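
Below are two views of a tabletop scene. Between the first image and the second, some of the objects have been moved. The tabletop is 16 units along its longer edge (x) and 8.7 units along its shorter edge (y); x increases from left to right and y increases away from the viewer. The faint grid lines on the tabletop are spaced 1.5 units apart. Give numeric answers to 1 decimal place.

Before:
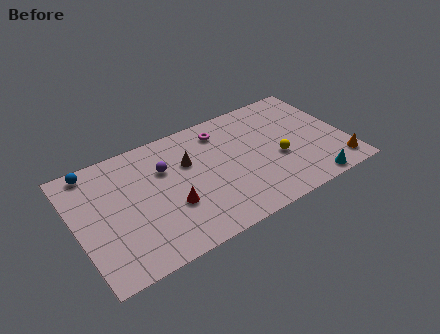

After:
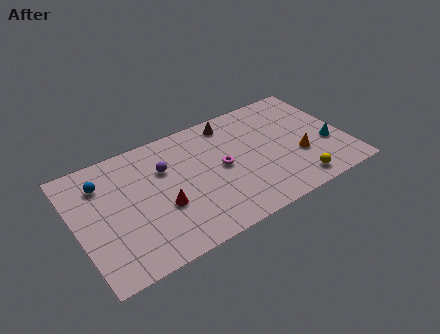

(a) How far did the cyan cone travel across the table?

2.8

From (13.4, 0.8) to (14.9, 3.2), the cyan cone covered √(1.5² + 2.4²) ≈ 2.8 units.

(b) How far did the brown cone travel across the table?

3.3

The brown cone was near (6.8, 5.7) before and (9.6, 7.5) after, so it travelled √(2.8² + 1.8²) ≈ 3.3 units.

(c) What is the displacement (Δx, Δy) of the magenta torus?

(-0.4, -2.7)

From the two frames, the magenta torus sits at roughly (9.0, 7.1) before and (8.6, 4.4) after.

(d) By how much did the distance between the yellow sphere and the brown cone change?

+1.4

They were about 5.6 units apart before and 7.0 after — 1.4 units further apart.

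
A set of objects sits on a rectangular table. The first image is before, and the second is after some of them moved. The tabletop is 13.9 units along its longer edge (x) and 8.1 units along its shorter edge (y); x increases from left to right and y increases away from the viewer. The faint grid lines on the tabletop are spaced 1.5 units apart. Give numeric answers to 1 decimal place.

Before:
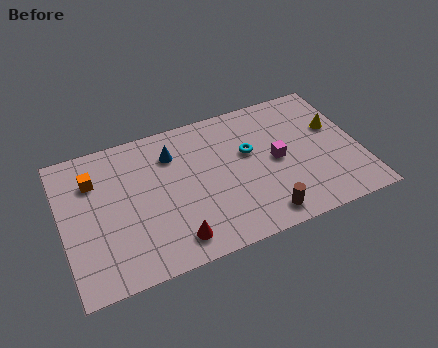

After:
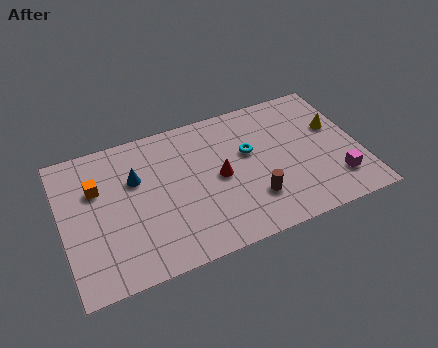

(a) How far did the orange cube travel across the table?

0.5

The orange cube was near (1.6, 5.9) before and (1.7, 5.4) after, so it travelled √(0.1² + 0.5²) ≈ 0.5 units.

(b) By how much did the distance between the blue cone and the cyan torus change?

+1.6

They were about 3.7 units apart before and 5.3 after — 1.6 units further apart.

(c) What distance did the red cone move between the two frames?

3.6

From (4.9, 1.3) to (7.3, 4.0), the red cone covered √(2.4² + 2.7²) ≈ 3.6 units.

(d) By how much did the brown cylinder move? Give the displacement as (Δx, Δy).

(-0.3, 1.1)

From the two frames, the brown cylinder sits at roughly (9.0, 1.1) before and (8.7, 2.2) after.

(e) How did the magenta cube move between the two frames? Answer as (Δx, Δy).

(2.6, -2.1)

From the two frames, the magenta cube sits at roughly (10.0, 4.0) before and (12.6, 1.9) after.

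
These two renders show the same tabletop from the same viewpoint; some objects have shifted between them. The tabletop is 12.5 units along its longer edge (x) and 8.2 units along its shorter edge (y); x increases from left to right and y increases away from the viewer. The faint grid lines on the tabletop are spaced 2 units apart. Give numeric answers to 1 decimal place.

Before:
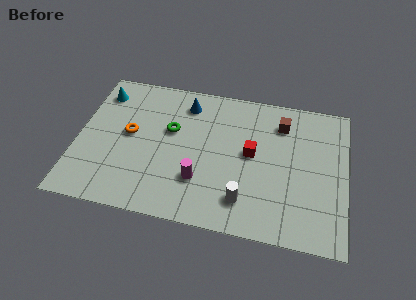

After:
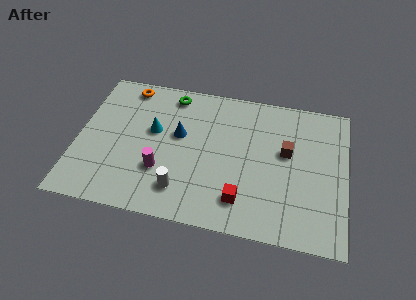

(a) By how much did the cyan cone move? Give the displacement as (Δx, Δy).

(2.6, -1.8)

From the two frames, the cyan cone sits at roughly (0.9, 6.6) before and (3.5, 4.8) after.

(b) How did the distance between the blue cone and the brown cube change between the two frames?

+0.5

They were about 4.5 units apart before and 5.0 after — 0.5 units further apart.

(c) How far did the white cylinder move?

2.9

From (7.9, 1.7) to (5.0, 1.7), the white cylinder covered √(2.9² + 0.0²) ≈ 2.9 units.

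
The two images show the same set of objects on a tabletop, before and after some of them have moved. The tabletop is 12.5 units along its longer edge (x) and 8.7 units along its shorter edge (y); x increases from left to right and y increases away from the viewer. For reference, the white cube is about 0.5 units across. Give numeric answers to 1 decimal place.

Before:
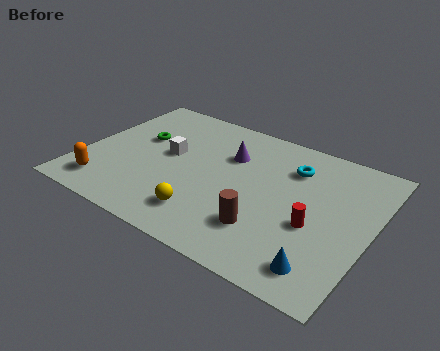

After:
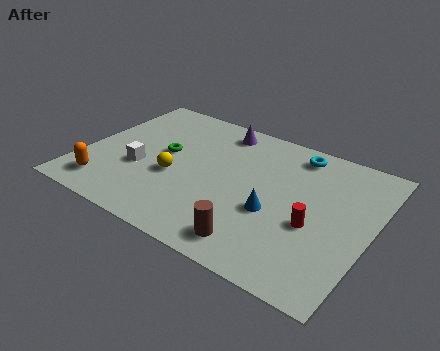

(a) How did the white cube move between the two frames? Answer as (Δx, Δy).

(-1.0, -1.5)

From the two frames, the white cube sits at roughly (3.6, 4.8) before and (2.6, 3.3) after.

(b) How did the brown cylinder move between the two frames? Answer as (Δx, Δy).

(-0.2, -1.0)

The brown cylinder was at about (8.3, 2.3) and moved to about (8.1, 1.3).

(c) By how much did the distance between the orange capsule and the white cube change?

-1.8

They were about 4.0 units apart before and 2.2 after — 1.8 units closer together.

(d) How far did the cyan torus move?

1.0

From (8.8, 6.5) to (8.8, 7.5), the cyan torus covered √(0.0² + 1.0²) ≈ 1.0 units.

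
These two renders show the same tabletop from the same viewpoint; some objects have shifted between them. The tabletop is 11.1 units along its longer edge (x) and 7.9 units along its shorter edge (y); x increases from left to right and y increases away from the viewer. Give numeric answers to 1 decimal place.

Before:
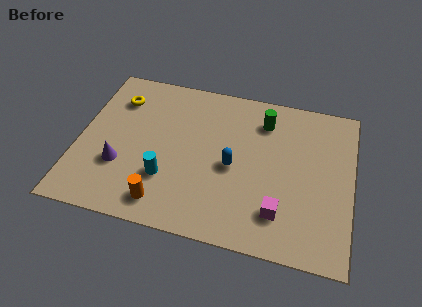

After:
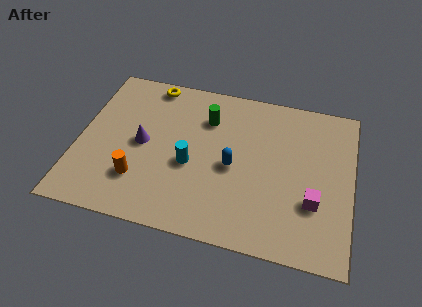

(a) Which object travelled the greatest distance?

the green cylinder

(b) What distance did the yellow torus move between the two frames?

1.7

The yellow torus moved from about (1.4, 6.0) to (2.7, 7.1), a distance of √(1.3² + 1.1²) ≈ 1.7.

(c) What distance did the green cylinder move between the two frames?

2.3

From (7.4, 6.2) to (5.1, 5.8), the green cylinder covered √(2.3² + 0.4²) ≈ 2.3 units.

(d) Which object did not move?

the blue capsule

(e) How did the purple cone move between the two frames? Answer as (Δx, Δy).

(0.8, 1.3)

The purple cone was at about (1.8, 2.6) and moved to about (2.6, 3.9).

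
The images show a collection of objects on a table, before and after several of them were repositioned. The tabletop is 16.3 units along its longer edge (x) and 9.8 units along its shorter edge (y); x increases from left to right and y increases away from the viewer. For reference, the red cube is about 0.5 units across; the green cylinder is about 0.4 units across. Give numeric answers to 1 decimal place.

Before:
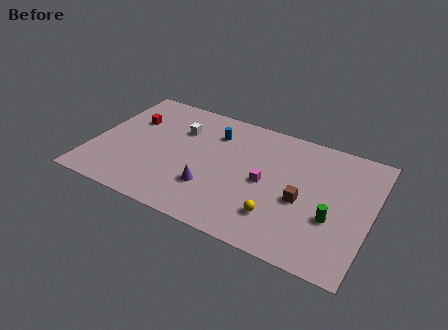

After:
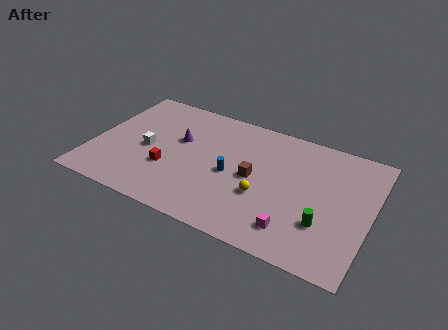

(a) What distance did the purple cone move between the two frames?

3.9

The purple cone was near (7.2, 2.9) before and (4.9, 6.0) after, so it travelled √(2.3² + 3.1²) ≈ 3.9 units.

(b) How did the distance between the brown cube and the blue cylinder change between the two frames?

-5.1

The distance was about 6.4 in the first image and 1.3 in the second, so they moved 5.1 units closer together.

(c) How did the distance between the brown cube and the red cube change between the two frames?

-5.7

The distance was about 10.8 in the first image and 5.1 in the second, so they moved 5.7 units closer together.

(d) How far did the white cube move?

2.9

The white cube was near (4.8, 6.9) before and (3.2, 4.5) after, so it travelled √(1.6² + 2.4²) ≈ 2.9 units.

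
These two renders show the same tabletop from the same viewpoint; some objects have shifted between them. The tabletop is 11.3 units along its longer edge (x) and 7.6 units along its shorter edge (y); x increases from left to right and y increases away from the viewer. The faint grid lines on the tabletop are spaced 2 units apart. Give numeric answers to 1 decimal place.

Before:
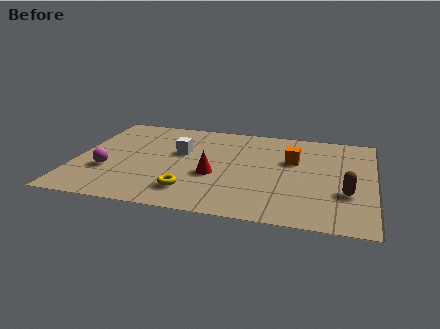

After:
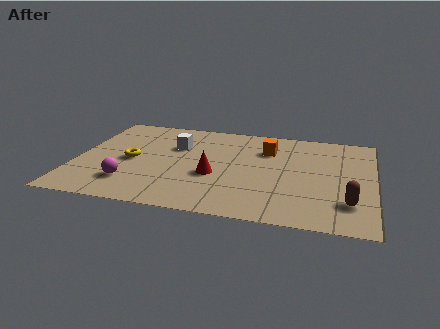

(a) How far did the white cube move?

0.5

The white cube was near (3.9, 4.6) before and (3.7, 5.1) after, so it travelled √(0.2² + 0.5²) ≈ 0.5 units.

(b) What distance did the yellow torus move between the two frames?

3.1

The yellow torus moved from about (4.5, 1.6) to (2.1, 3.6), a distance of √(2.4² + 2.0²) ≈ 3.1.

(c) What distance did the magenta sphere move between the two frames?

1.2

From (1.3, 2.6) to (2.2, 1.8), the magenta sphere covered √(0.9² + 0.8²) ≈ 1.2 units.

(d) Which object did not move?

the red cone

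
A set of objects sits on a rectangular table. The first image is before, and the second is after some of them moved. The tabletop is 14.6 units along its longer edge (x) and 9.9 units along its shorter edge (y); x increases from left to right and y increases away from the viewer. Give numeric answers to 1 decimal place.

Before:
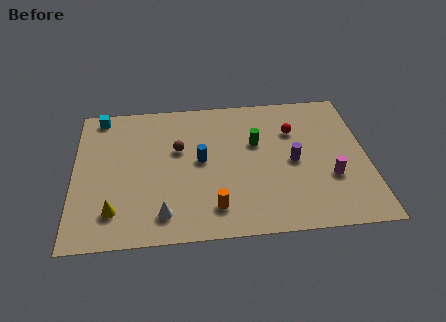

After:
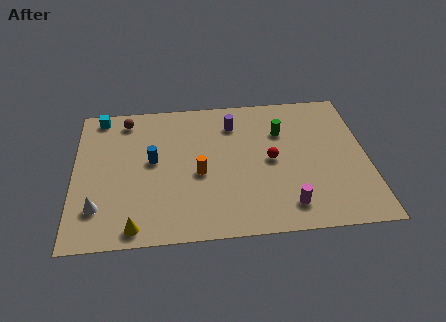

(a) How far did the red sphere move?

2.3

The red sphere was near (11.0, 6.9) before and (9.8, 4.9) after, so it travelled √(1.2² + 2.0²) ≈ 2.3 units.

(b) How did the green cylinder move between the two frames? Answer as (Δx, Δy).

(1.3, 0.7)

The green cylinder was at about (9.1, 6.2) and moved to about (10.4, 6.9).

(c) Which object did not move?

the cyan cube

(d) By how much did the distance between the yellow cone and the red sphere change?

-2.4

They were about 10.2 units apart before and 7.8 after — 2.4 units closer together.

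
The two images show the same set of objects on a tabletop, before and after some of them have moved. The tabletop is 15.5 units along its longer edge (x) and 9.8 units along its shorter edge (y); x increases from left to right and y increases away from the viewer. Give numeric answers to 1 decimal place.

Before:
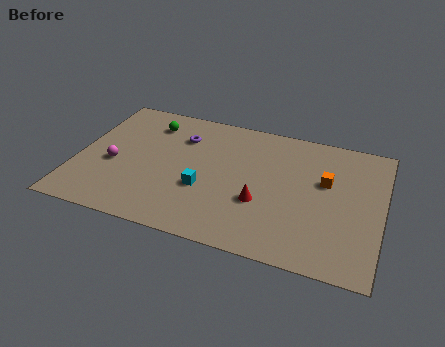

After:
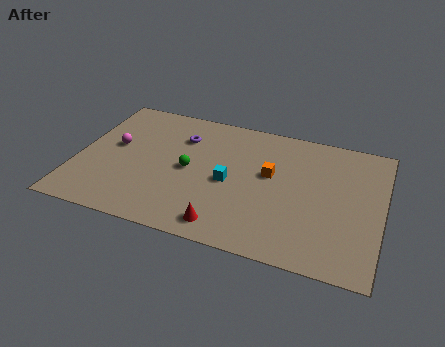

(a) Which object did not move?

the purple torus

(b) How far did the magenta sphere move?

1.4

The magenta sphere was near (1.9, 4.1) before and (1.8, 5.5) after, so it travelled √(0.1² + 1.4²) ≈ 1.4 units.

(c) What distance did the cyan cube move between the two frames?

1.5

The cyan cube was near (6.6, 3.6) before and (7.8, 4.5) after, so it travelled √(1.2² + 0.9²) ≈ 1.5 units.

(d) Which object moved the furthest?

the green sphere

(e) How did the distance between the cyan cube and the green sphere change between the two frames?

-3.2

They were about 5.3 units apart before and 2.1 after — 3.2 units closer together.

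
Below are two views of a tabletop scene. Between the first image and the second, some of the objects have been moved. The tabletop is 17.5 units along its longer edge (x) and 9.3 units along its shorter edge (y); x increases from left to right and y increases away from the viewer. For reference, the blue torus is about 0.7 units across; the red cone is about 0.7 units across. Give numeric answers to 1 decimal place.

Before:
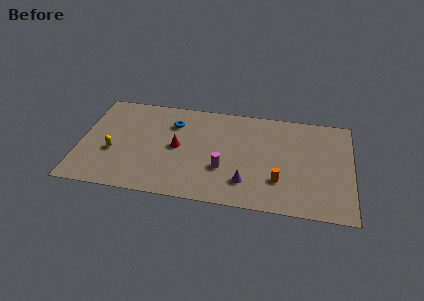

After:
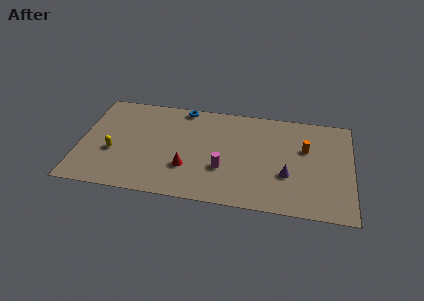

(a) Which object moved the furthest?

the orange cylinder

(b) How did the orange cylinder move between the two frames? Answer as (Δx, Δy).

(1.6, 3.2)

The orange cylinder started near (12.9, 2.7) and ended near (14.5, 5.9).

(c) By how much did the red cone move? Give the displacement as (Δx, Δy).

(0.7, -1.8)

The red cone started near (6.3, 4.7) and ended near (7.0, 2.9).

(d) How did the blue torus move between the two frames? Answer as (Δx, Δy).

(0.6, 1.6)

From the two frames, the blue torus sits at roughly (5.9, 6.9) before and (6.5, 8.5) after.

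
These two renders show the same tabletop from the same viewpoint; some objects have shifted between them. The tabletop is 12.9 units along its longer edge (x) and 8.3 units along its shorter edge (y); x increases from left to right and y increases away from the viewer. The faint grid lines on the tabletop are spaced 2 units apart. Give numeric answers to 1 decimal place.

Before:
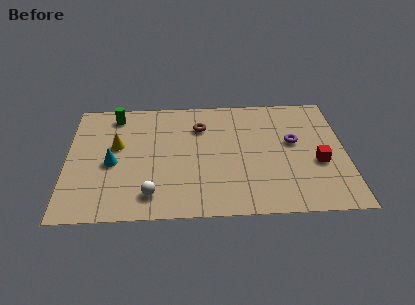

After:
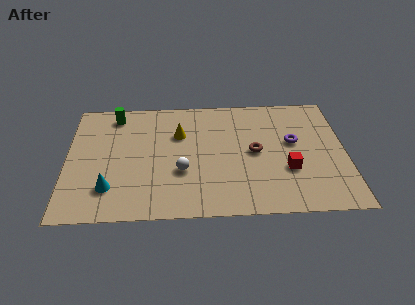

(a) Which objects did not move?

the purple torus and the green cylinder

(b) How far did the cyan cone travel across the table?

1.7

From (2.1, 3.7) to (2.0, 2.0), the cyan cone covered √(0.1² + 1.7²) ≈ 1.7 units.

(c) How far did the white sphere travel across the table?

2.1

The white sphere moved from about (3.9, 1.5) to (5.3, 3.0), a distance of √(1.4² + 1.5²) ≈ 2.1.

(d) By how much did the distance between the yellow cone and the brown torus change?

-0.3

Before: roughly 4.1 units apart; after: 3.8. That's 0.3 units closer together.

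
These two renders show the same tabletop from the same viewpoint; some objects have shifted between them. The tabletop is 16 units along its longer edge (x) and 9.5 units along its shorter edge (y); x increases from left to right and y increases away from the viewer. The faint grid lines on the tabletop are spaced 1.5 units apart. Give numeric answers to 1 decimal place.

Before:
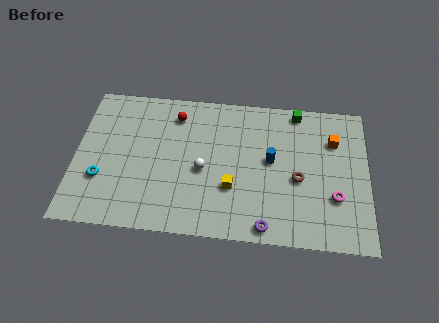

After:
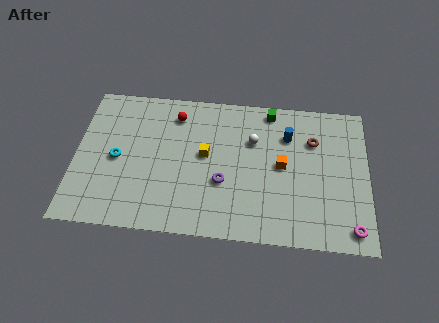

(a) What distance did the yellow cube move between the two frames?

2.5

The yellow cube moved from about (8.6, 3.2) to (7.1, 5.2), a distance of √(1.5² + 2.0²) ≈ 2.5.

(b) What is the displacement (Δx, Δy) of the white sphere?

(2.7, 2.2)

From the two frames, the white sphere sits at roughly (7.0, 4.2) before and (9.7, 6.4) after.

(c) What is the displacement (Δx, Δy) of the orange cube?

(-2.8, -1.9)

The orange cube started near (14.1, 6.8) and ended near (11.3, 4.9).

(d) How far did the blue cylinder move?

1.9

The blue cylinder moved from about (10.7, 5.2) to (11.6, 6.9), a distance of √(0.9² + 1.7²) ≈ 1.9.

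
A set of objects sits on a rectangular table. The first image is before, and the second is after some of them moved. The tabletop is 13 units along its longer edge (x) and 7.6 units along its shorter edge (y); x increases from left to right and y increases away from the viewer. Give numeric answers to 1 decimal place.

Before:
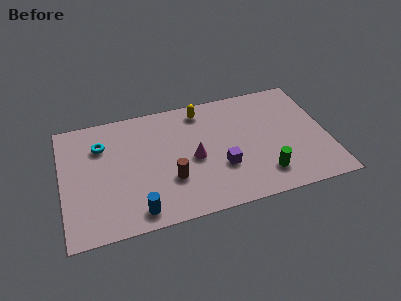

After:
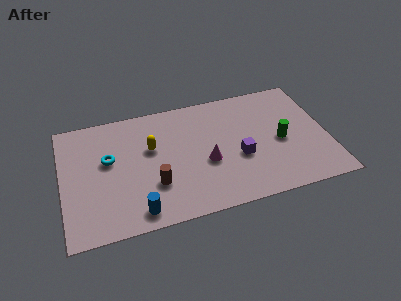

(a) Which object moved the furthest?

the yellow capsule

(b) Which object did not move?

the blue cylinder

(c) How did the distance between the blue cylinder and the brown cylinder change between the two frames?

-0.6

They were about 2.3 units apart before and 1.7 after — 0.6 units closer together.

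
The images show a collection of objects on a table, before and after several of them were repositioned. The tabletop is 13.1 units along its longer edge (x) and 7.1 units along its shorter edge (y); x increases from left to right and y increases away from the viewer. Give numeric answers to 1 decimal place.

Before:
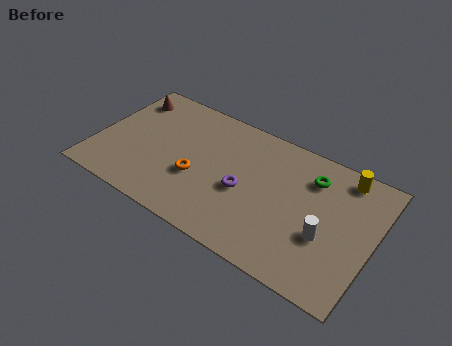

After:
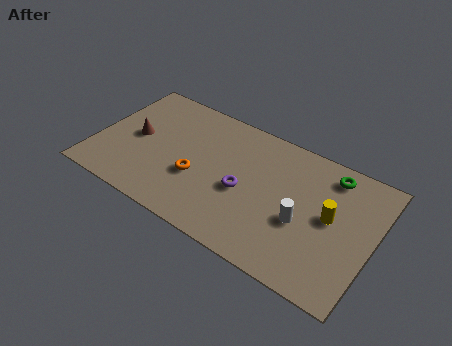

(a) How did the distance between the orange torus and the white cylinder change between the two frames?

-1.1

Before: roughly 6.1 units apart; after: 5.0. That's 1.1 units closer together.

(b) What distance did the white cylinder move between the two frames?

1.1

The white cylinder was near (11.0, 2.7) before and (9.9, 2.9) after, so it travelled √(1.1² + 0.2²) ≈ 1.1 units.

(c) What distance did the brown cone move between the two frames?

2.2

The brown cone moved from about (1.0, 5.7) to (1.8, 3.6), a distance of √(0.8² + 2.1²) ≈ 2.2.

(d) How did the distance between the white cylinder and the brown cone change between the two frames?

-2.3

Before: roughly 10.4 units apart; after: 8.1. That's 2.3 units closer together.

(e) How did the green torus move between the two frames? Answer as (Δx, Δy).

(0.8, 0.6)

The green torus started near (10.0, 5.4) and ended near (10.8, 6.0).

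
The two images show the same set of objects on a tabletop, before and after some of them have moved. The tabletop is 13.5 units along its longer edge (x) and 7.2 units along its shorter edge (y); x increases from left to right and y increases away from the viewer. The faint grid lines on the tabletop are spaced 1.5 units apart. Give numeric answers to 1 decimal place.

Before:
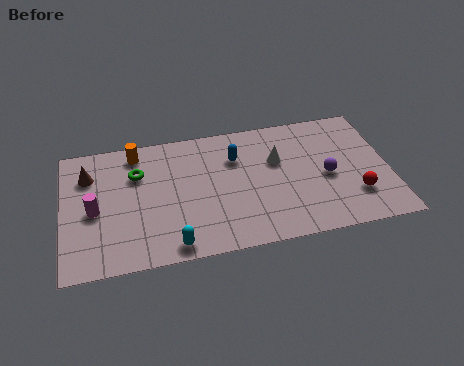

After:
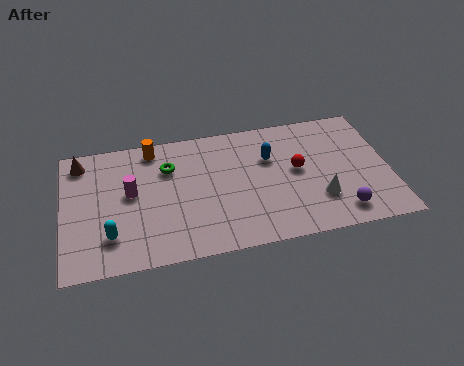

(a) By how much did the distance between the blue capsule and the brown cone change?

+1.8

The distance was about 6.1 in the first image and 7.9 in the second, so they moved 1.8 units further apart.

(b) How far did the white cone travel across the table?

3.0

The white cone moved from about (8.9, 4.6) to (10.5, 2.1), a distance of √(1.6² + 2.5²) ≈ 3.0.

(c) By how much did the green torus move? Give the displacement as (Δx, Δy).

(1.3, 0.1)

The green torus was at about (3.1, 5.0) and moved to about (4.4, 5.1).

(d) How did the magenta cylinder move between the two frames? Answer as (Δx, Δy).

(1.5, 0.7)

The magenta cylinder was at about (1.3, 3.3) and moved to about (2.8, 4.0).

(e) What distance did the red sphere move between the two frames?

3.0

From (12.0, 2.0) to (9.7, 3.9), the red sphere covered √(2.3² + 1.9²) ≈ 3.0 units.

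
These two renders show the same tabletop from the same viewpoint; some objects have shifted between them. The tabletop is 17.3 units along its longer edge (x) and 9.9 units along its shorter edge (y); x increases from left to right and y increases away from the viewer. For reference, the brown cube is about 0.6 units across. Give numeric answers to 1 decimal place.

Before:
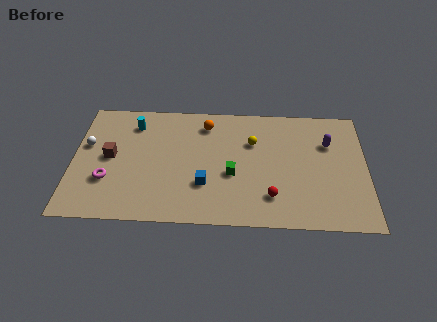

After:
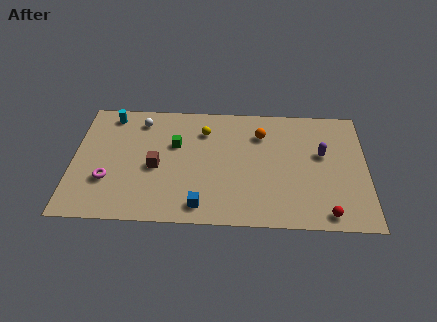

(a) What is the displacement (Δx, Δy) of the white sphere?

(3.1, 2.2)

The white sphere was at about (0.8, 6.0) and moved to about (3.9, 8.2).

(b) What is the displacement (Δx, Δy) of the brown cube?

(2.7, -0.7)

The brown cube was at about (2.2, 5.1) and moved to about (4.9, 4.4).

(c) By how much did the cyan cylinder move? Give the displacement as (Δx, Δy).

(-1.4, 0.7)

The cyan cylinder started near (3.5, 7.9) and ended near (2.1, 8.6).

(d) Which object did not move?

the magenta torus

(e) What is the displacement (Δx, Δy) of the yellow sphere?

(-2.9, 0.8)

From the two frames, the yellow sphere sits at roughly (10.6, 6.7) before and (7.7, 7.5) after.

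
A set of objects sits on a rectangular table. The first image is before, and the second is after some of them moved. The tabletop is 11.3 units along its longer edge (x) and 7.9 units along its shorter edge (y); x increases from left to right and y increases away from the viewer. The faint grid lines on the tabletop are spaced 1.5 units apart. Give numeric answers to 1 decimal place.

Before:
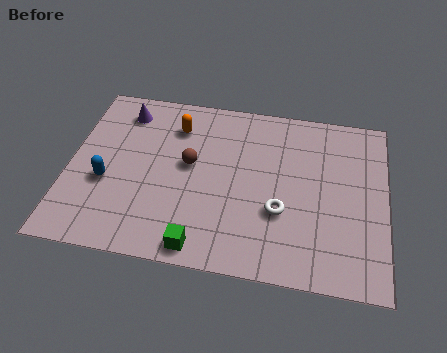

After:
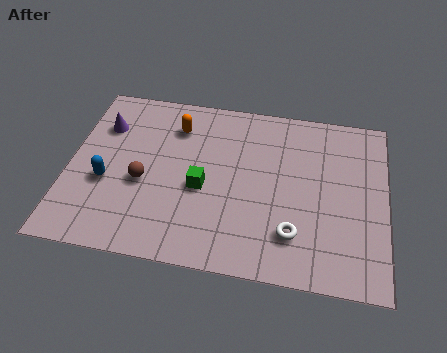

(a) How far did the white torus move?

1.0

From (7.6, 2.8) to (8.1, 1.9), the white torus covered √(0.5² + 0.9²) ≈ 1.0 units.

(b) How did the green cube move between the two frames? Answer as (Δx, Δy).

(-0.1, 2.6)

The green cube started near (4.9, 0.8) and ended near (4.8, 3.4).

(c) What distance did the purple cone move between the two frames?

1.1

The purple cone was near (1.8, 6.5) before and (1.1, 5.7) after, so it travelled √(0.7² + 0.8²) ≈ 1.1 units.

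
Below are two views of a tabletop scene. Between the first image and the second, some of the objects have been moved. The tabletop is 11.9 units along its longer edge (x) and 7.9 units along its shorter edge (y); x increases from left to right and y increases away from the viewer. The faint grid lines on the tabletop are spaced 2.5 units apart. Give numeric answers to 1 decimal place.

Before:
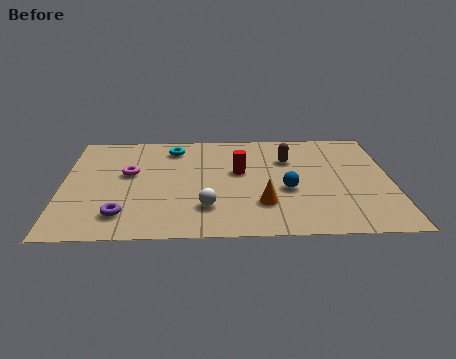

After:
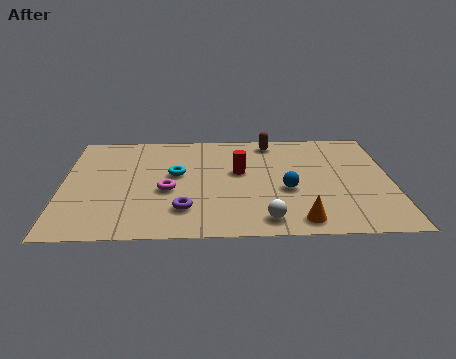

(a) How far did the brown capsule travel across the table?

1.5

The brown capsule was near (8.2, 5.5) before and (7.6, 6.9) after, so it travelled √(0.6² + 1.4²) ≈ 1.5 units.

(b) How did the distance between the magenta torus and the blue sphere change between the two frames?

-1.6

The distance was about 5.9 in the first image and 4.3 in the second, so they moved 1.6 units closer together.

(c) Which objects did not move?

the red cylinder and the blue sphere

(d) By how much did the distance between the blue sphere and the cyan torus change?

-1.1

Before: roughly 5.3 units apart; after: 4.2. That's 1.1 units closer together.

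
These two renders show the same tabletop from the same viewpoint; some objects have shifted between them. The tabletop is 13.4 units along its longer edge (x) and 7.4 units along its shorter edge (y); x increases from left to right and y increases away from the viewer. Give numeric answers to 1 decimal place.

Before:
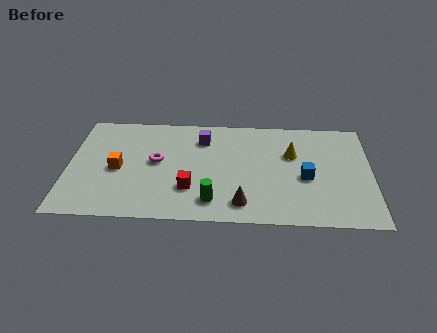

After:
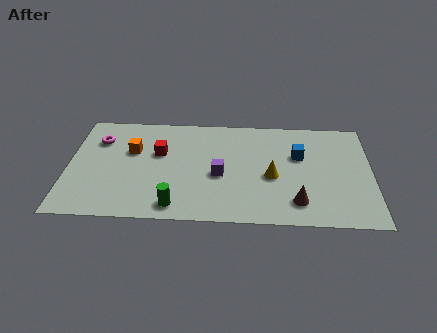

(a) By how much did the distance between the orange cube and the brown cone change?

+2.1

Before: roughly 5.9 units apart; after: 8.0. That's 2.1 units further apart.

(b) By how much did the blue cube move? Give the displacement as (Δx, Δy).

(-0.3, 1.5)

The blue cube was at about (10.5, 3.2) and moved to about (10.2, 4.7).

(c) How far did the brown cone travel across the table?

2.4

The brown cone was near (7.7, 1.3) before and (10.1, 1.5) after, so it travelled √(2.4² + 0.2²) ≈ 2.4 units.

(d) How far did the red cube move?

2.8

The red cube moved from about (5.4, 2.2) to (4.0, 4.6), a distance of √(1.4² + 2.4²) ≈ 2.8.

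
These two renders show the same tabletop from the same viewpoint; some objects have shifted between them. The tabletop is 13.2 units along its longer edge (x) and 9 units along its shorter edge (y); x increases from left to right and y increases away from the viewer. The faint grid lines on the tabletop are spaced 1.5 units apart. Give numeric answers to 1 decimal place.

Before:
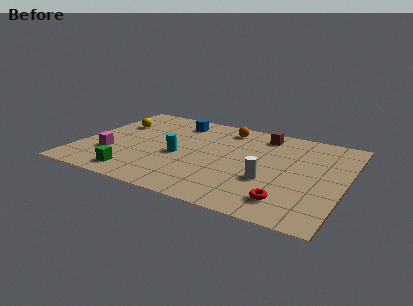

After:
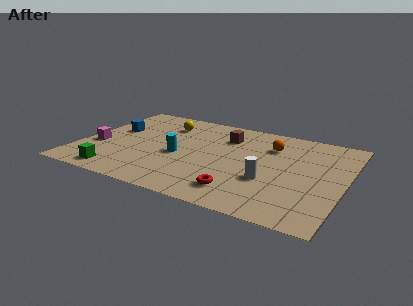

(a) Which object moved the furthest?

the blue cube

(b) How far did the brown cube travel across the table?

2.0

From (8.8, 7.6) to (7.0, 6.7), the brown cube covered √(1.8² + 0.9²) ≈ 2.0 units.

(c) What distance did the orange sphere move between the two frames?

2.6

From (6.9, 7.6) to (9.3, 6.6), the orange sphere covered √(2.4² + 1.0²) ≈ 2.6 units.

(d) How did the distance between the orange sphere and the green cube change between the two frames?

+1.6

They were about 7.3 units apart before and 8.9 after — 1.6 units further apart.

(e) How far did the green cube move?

0.9

From (3.2, 1.3) to (2.3, 1.1), the green cube covered √(0.9² + 0.2²) ≈ 0.9 units.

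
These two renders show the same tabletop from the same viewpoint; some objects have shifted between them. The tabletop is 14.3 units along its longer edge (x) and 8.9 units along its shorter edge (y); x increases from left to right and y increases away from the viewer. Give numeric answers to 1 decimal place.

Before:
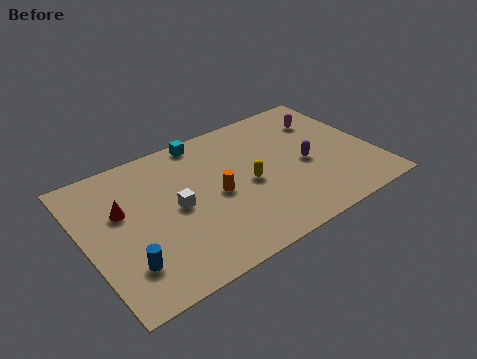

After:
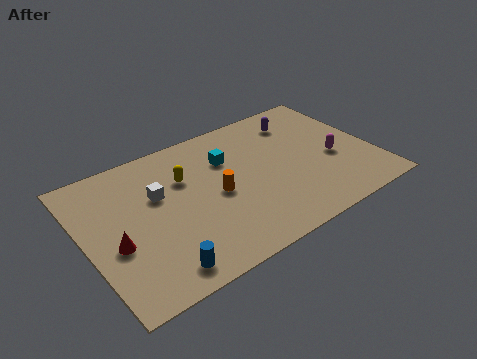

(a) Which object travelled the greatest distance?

the yellow capsule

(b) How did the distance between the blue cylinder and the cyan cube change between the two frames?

-1.0

Before: roughly 7.6 units apart; after: 6.6. That's 1.0 units closer together.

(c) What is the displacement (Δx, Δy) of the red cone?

(-0.6, -1.9)

The red cone started near (1.9, 5.5) and ended near (1.3, 3.6).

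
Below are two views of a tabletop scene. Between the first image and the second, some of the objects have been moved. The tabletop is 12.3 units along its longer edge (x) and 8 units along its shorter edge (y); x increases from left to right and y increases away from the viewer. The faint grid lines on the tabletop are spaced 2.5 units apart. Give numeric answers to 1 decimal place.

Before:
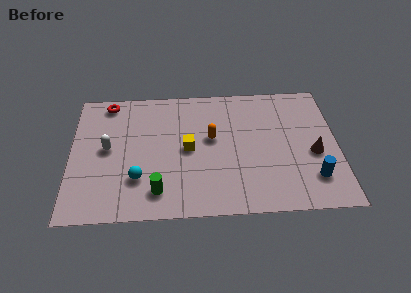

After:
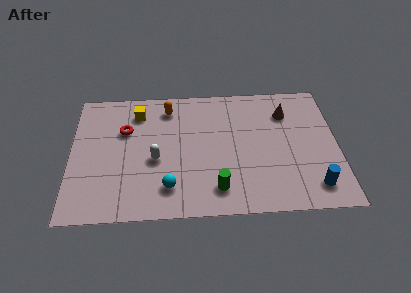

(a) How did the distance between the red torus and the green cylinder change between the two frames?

-0.4

They were about 6.1 units apart before and 5.7 after — 0.4 units closer together.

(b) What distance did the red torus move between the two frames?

2.0

From (1.7, 7.1) to (2.5, 5.3), the red torus covered √(0.8² + 1.8²) ≈ 2.0 units.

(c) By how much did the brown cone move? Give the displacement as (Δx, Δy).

(-1.2, 2.6)

The brown cone was at about (11.2, 3.4) and moved to about (10.0, 6.0).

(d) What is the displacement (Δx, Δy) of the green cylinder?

(2.7, 0.0)

The green cylinder started near (4.0, 1.5) and ended near (6.7, 1.5).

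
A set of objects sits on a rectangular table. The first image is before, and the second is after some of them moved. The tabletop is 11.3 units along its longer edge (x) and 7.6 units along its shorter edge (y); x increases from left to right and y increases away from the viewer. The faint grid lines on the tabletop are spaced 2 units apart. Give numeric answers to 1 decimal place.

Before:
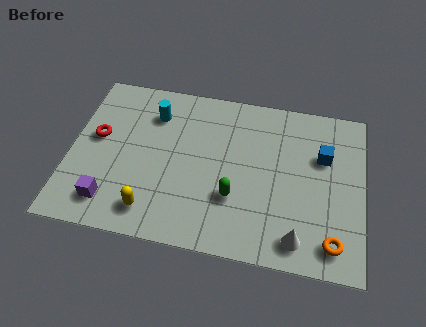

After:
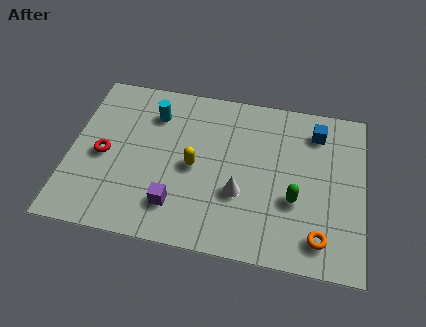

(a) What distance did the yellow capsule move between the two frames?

2.7

From (3.3, 1.3) to (4.8, 3.6), the yellow capsule covered √(1.5² + 2.3²) ≈ 2.7 units.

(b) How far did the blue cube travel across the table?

1.1

The blue cube moved from about (9.7, 5.0) to (9.4, 6.1), a distance of √(0.3² + 1.1²) ≈ 1.1.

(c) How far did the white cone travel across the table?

2.8

The white cone was near (8.9, 1.1) before and (6.6, 2.7) after, so it travelled √(2.3² + 1.6²) ≈ 2.8 units.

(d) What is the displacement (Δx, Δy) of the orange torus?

(-0.5, 0.1)

From the two frames, the orange torus sits at roughly (10.2, 1.2) before and (9.7, 1.3) after.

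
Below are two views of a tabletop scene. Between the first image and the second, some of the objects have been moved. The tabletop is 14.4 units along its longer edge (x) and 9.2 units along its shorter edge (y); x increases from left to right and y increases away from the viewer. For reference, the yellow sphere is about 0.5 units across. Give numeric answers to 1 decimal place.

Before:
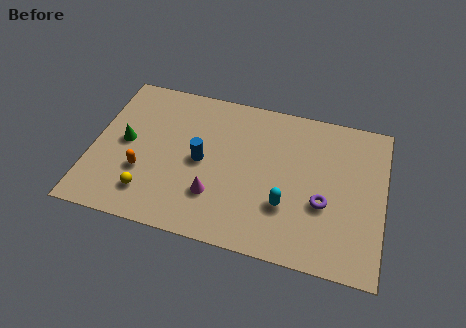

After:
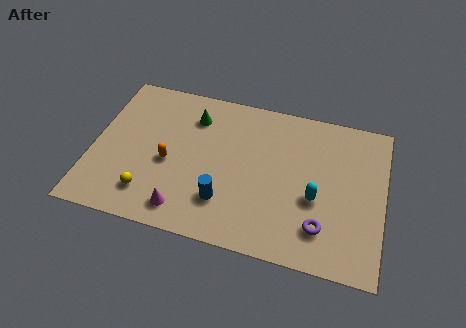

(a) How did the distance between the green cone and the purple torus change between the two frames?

-1.6

The distance was about 10.0 in the first image and 8.4 in the second, so they moved 1.6 units closer together.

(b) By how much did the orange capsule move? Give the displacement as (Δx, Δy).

(1.2, 0.9)

The orange capsule was at about (2.6, 3.1) and moved to about (3.8, 4.0).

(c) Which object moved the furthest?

the green cone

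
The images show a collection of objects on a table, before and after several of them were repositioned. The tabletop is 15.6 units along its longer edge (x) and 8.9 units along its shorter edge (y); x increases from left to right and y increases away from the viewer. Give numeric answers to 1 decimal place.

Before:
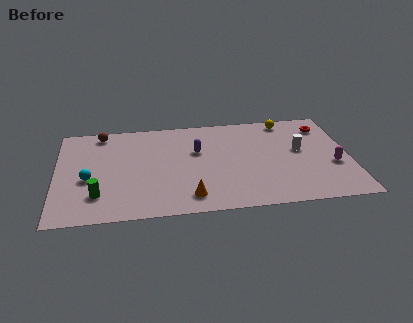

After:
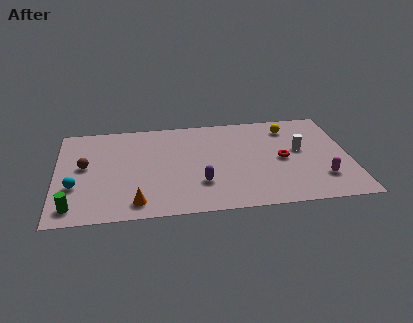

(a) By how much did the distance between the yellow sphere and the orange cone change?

+1.8

The distance was about 8.4 in the first image and 10.2 in the second, so they moved 1.8 units further apart.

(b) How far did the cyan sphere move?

0.9

From (1.7, 3.7) to (1.0, 3.1), the cyan sphere covered √(0.7² + 0.6²) ≈ 0.9 units.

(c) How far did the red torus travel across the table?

3.7

The red torus moved from about (14.4, 7.1) to (12.0, 4.3), a distance of √(2.4² + 2.8²) ≈ 3.7.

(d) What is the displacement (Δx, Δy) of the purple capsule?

(0.1, -3.0)

From the two frames, the purple capsule sits at roughly (7.5, 5.6) before and (7.6, 2.6) after.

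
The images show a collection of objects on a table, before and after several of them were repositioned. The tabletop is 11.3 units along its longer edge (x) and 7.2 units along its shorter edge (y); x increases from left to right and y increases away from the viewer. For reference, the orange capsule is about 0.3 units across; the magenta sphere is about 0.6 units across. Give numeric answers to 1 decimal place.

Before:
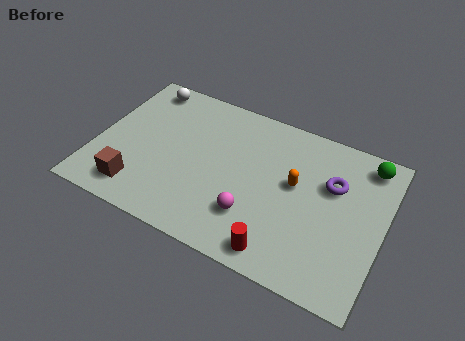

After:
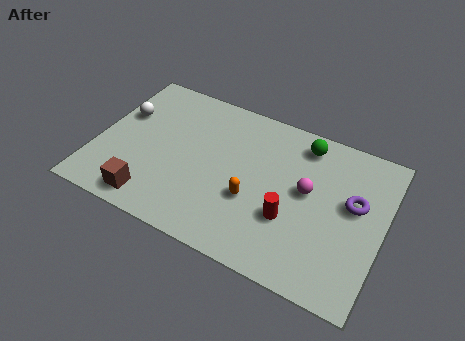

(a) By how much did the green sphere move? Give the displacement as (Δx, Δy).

(-2.5, -0.1)

From the two frames, the green sphere sits at roughly (10.4, 6.2) before and (7.9, 6.1) after.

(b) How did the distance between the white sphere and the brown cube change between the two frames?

-1.0

Before: roughly 5.0 units apart; after: 4.0. That's 1.0 units closer together.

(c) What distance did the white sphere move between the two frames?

1.8

From (1.4, 6.3) to (0.8, 4.6), the white sphere covered √(0.6² + 1.7²) ≈ 1.8 units.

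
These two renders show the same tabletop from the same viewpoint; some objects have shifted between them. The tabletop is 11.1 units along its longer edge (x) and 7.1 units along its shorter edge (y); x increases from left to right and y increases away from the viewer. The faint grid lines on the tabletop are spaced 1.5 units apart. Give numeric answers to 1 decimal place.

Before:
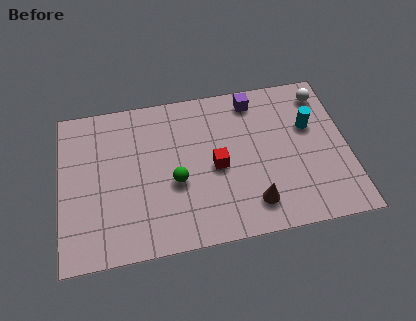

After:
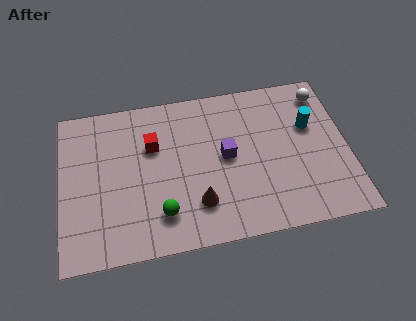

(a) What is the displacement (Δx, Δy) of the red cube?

(-2.4, 1.4)

From the two frames, the red cube sits at roughly (6.0, 3.3) before and (3.6, 4.7) after.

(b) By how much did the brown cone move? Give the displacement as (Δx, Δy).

(-2.1, 0.4)

From the two frames, the brown cone sits at roughly (7.3, 1.4) before and (5.2, 1.8) after.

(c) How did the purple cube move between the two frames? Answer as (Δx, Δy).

(-1.2, -2.4)

The purple cube was at about (7.6, 6.1) and moved to about (6.4, 3.7).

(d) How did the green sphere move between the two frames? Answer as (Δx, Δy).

(-0.6, -1.3)

From the two frames, the green sphere sits at roughly (4.4, 2.9) before and (3.8, 1.6) after.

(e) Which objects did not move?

the white sphere and the cyan cylinder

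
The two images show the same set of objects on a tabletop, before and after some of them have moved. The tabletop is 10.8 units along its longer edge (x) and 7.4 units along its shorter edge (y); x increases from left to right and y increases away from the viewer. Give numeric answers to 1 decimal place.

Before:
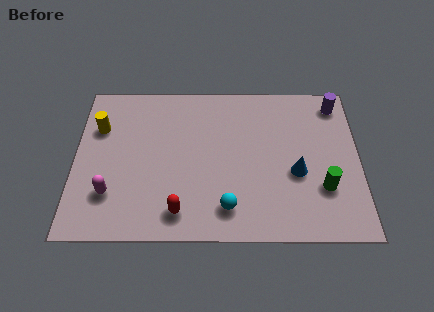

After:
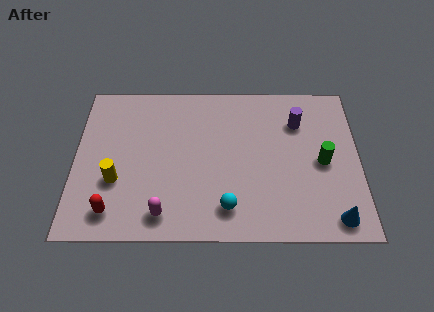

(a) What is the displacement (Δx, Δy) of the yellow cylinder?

(0.7, -2.5)

From the two frames, the yellow cylinder sits at roughly (0.9, 5.1) before and (1.6, 2.6) after.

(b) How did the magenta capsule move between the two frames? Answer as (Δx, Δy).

(2.0, -0.9)

The magenta capsule started near (1.4, 2.0) and ended near (3.4, 1.1).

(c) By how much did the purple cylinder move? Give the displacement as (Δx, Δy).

(-1.5, -0.9)

From the two frames, the purple cylinder sits at roughly (10.0, 6.3) before and (8.5, 5.4) after.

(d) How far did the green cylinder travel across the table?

1.2

From (9.4, 2.3) to (9.4, 3.5), the green cylinder covered √(0.0² + 1.2²) ≈ 1.2 units.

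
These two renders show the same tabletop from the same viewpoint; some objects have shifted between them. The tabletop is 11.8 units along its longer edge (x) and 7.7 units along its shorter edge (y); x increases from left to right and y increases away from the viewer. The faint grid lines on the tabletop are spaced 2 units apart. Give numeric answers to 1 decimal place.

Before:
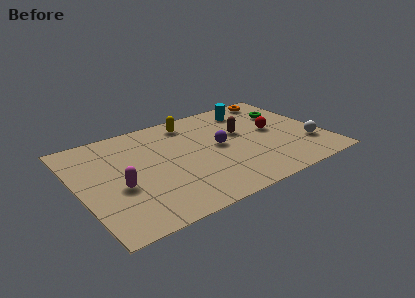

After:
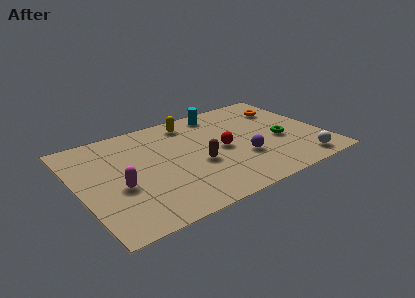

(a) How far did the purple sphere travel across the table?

1.7

From (6.8, 4.0) to (7.7, 2.6), the purple sphere covered √(0.9² + 1.4²) ≈ 1.7 units.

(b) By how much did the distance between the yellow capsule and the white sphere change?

+0.4

Before: roughly 6.7 units apart; after: 7.1. That's 0.4 units further apart.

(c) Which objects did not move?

the magenta capsule and the yellow capsule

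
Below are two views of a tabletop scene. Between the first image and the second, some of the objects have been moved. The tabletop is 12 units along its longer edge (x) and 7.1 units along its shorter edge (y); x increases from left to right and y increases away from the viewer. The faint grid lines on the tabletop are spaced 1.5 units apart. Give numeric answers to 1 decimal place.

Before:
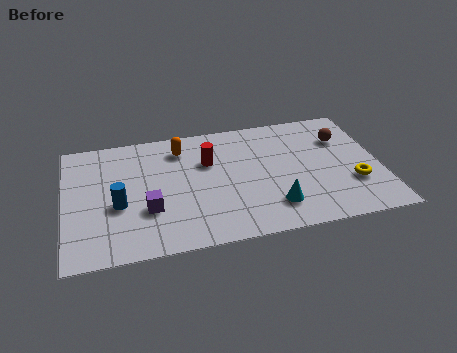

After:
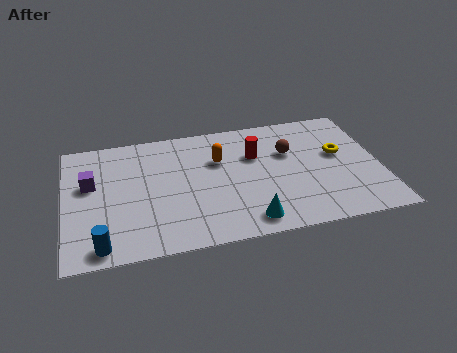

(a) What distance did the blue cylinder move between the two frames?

2.2

The blue cylinder was near (2.0, 2.9) before and (1.3, 0.8) after, so it travelled √(0.7² + 2.1²) ≈ 2.2 units.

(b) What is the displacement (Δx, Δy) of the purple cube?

(-2.1, 1.9)

From the two frames, the purple cube sits at roughly (3.1, 2.4) before and (1.0, 4.3) after.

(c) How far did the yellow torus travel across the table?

1.8

The yellow torus was near (10.9, 2.3) before and (10.5, 4.1) after, so it travelled √(0.4² + 1.8²) ≈ 1.8 units.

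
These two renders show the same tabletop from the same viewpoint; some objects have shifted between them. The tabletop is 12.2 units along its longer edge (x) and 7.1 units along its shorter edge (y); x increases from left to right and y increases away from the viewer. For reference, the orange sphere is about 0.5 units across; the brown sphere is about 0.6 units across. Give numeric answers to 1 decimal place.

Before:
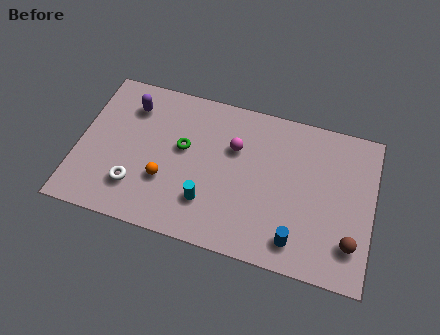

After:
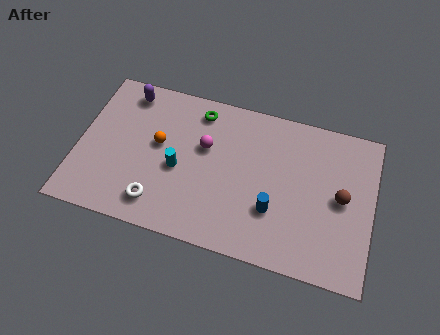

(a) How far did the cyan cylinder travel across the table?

1.8

The cyan cylinder moved from about (5.5, 1.9) to (4.2, 3.1), a distance of √(1.3² + 1.2²) ≈ 1.8.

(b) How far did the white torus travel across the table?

1.1

The white torus moved from about (2.5, 1.8) to (3.5, 1.3), a distance of √(1.0² + 0.5²) ≈ 1.1.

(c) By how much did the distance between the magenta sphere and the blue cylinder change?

-0.8

They were about 4.5 units apart before and 3.7 after — 0.8 units closer together.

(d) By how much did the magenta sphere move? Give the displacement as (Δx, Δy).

(-1.2, -0.3)

The magenta sphere started near (6.4, 4.7) and ended near (5.2, 4.4).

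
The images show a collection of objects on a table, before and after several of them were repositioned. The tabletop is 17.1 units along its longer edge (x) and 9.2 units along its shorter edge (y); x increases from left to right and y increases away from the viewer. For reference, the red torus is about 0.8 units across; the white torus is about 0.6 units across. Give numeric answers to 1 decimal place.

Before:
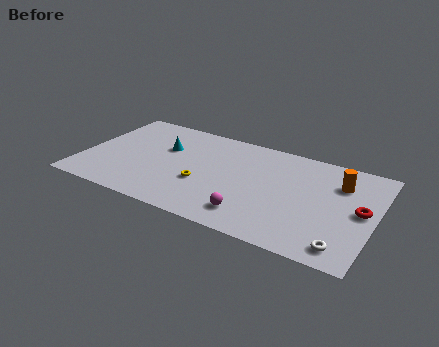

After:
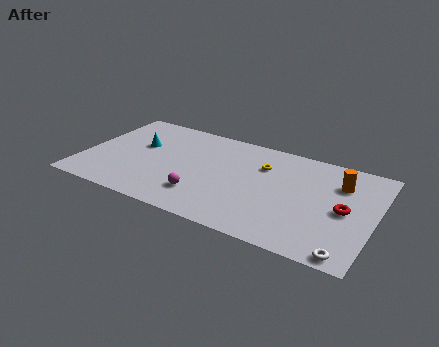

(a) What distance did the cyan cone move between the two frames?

1.5

The cyan cone moved from about (4.6, 5.9) to (3.1, 5.6), a distance of √(1.5² + 0.3²) ≈ 1.5.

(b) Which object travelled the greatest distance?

the yellow torus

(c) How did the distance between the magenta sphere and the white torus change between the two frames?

+3.4

Before: roughly 5.3 units apart; after: 8.7. That's 3.4 units further apart.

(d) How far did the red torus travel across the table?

0.9

From (16.3, 4.7) to (15.4, 4.4), the red torus covered √(0.9² + 0.3²) ≈ 0.9 units.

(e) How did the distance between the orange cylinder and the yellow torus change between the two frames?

-3.9

Before: roughly 8.4 units apart; after: 4.5. That's 3.9 units closer together.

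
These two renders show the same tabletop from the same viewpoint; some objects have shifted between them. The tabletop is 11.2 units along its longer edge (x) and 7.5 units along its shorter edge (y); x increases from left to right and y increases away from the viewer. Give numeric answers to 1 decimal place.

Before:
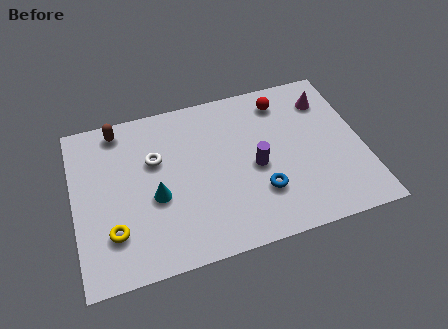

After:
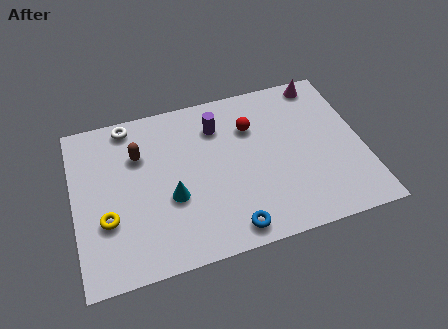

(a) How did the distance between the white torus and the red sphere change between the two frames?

-0.4

The distance was about 5.3 in the first image and 4.9 in the second, so they moved 0.4 units closer together.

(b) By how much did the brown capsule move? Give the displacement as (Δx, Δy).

(0.7, -1.4)

The brown capsule started near (1.9, 6.6) and ended near (2.6, 5.2).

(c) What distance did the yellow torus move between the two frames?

0.6

The yellow torus was near (1.4, 2.0) before and (1.2, 2.6) after, so it travelled √(0.2² + 0.6²) ≈ 0.6 units.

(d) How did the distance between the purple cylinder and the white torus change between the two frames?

-0.5

The distance was about 4.0 in the first image and 3.5 in the second, so they moved 0.5 units closer together.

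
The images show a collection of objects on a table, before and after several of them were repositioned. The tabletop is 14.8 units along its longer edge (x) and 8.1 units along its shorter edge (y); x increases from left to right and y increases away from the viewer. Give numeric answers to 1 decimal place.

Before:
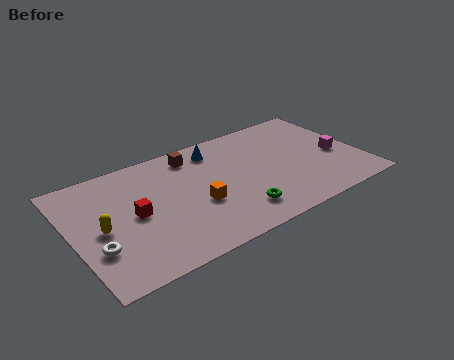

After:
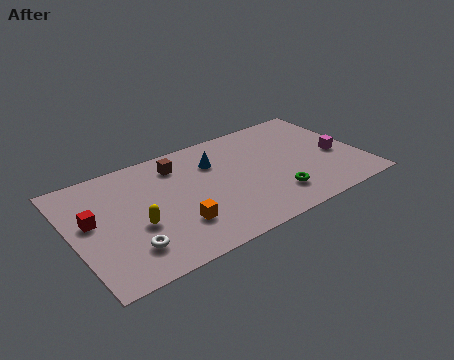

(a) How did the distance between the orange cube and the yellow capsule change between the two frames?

-2.7

They were about 4.8 units apart before and 2.1 after — 2.7 units closer together.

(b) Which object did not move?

the magenta cube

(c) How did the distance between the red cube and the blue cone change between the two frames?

+1.3

Before: roughly 5.3 units apart; after: 6.6. That's 1.3 units further apart.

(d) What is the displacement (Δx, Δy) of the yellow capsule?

(1.7, -0.6)

The yellow capsule started near (1.4, 3.8) and ended near (3.1, 3.2).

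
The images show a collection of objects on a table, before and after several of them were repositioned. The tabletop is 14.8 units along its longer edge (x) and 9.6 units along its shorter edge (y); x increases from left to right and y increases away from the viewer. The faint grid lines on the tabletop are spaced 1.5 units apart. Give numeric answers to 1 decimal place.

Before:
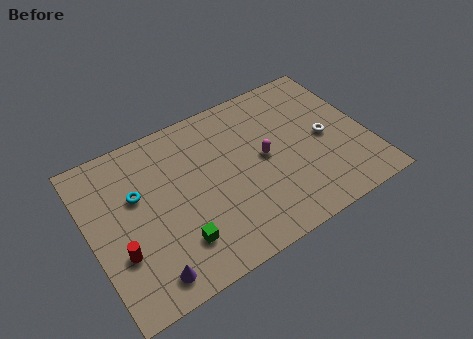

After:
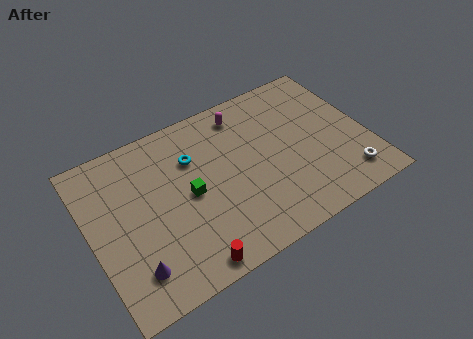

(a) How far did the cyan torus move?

3.2

The cyan torus moved from about (2.6, 6.0) to (5.7, 6.7), a distance of √(3.1² + 0.7²) ≈ 3.2.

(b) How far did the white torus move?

3.0

The white torus moved from about (12.6, 4.6) to (13.3, 1.7), a distance of √(0.7² + 2.9²) ≈ 3.0.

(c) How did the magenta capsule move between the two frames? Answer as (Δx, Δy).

(-0.6, 3.2)

From the two frames, the magenta capsule sits at roughly (9.3, 4.9) before and (8.7, 8.1) after.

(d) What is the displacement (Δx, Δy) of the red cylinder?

(3.2, -2.3)

The red cylinder was at about (1.3, 3.2) and moved to about (4.5, 0.9).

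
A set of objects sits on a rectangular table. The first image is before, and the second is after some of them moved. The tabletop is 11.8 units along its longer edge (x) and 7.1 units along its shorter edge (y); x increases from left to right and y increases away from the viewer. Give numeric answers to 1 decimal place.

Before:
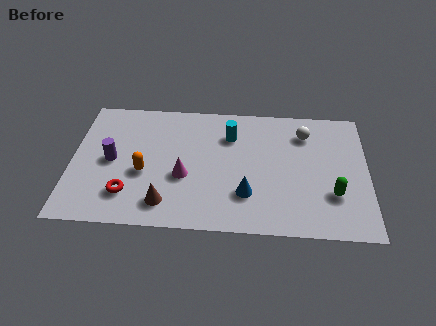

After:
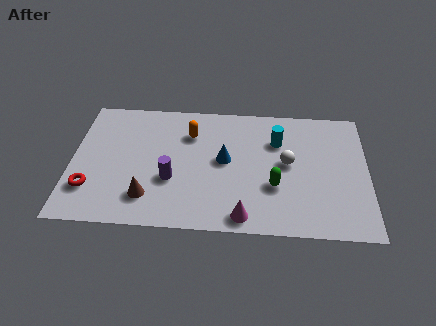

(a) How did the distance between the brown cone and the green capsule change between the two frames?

-1.6

Before: roughly 6.7 units apart; after: 5.1. That's 1.6 units closer together.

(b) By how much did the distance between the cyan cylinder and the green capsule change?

-2.6

The distance was about 5.1 in the first image and 2.5 in the second, so they moved 2.6 units closer together.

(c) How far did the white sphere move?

1.8

From (9.3, 5.5) to (8.6, 3.8), the white sphere covered √(0.7² + 1.7²) ≈ 1.8 units.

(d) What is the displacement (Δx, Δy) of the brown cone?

(-0.7, 0.3)

The brown cone was at about (3.8, 1.3) and moved to about (3.1, 1.6).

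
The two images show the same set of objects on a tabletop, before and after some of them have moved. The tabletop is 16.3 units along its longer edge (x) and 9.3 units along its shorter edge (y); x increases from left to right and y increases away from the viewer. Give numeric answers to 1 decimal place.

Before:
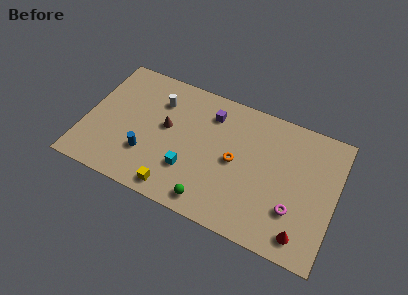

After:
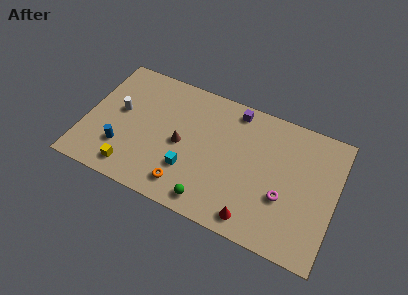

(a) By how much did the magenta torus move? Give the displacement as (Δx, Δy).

(-0.7, 0.6)

The magenta torus was at about (13.8, 2.8) and moved to about (13.1, 3.4).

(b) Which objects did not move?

the cyan cube and the green sphere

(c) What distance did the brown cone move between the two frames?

1.4

From (5.2, 5.2) to (6.3, 4.4), the brown cone covered √(1.1² + 0.8²) ≈ 1.4 units.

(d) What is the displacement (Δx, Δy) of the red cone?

(-3.1, -0.2)

The red cone was at about (14.5, 1.4) and moved to about (11.4, 1.2).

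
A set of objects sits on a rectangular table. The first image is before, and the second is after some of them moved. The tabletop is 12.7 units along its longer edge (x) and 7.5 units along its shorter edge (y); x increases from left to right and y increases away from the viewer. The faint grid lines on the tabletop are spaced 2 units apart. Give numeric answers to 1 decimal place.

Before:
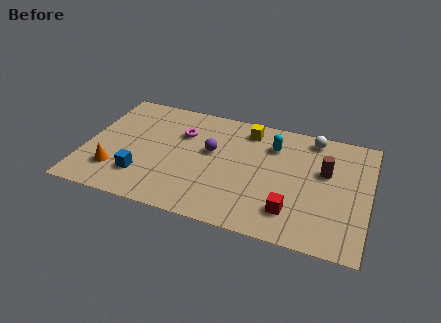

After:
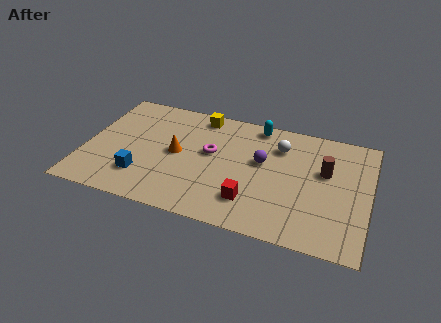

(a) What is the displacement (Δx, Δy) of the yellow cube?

(-2.2, 0.3)

The yellow cube was at about (7.1, 6.3) and moved to about (4.9, 6.6).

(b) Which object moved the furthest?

the orange cone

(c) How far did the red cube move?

1.8

From (9.4, 1.7) to (7.6, 1.8), the red cube covered √(1.8² + 0.1²) ≈ 1.8 units.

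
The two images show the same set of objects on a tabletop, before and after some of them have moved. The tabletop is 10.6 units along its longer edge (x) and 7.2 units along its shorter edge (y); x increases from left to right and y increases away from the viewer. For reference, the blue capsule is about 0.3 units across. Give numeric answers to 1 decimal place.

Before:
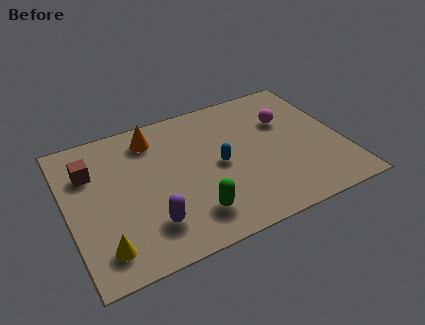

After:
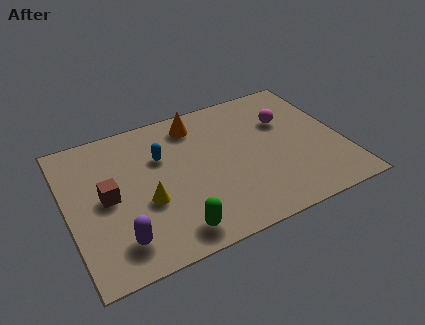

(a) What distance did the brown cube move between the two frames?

1.6

The brown cube moved from about (1.0, 5.1) to (1.5, 3.6), a distance of √(0.5² + 1.5²) ≈ 1.6.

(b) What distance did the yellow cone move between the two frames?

2.3

From (1.1, 1.3) to (2.9, 2.8), the yellow cone covered √(1.8² + 1.5²) ≈ 2.3 units.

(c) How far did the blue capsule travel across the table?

2.5

The blue capsule was near (5.8, 3.5) before and (3.7, 4.8) after, so it travelled √(2.1² + 1.3²) ≈ 2.5 units.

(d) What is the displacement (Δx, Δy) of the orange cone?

(1.7, 0.1)

From the two frames, the orange cone sits at roughly (3.5, 5.9) before and (5.2, 6.0) after.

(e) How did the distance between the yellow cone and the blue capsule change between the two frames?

-3.0

Before: roughly 5.2 units apart; after: 2.2. That's 3.0 units closer together.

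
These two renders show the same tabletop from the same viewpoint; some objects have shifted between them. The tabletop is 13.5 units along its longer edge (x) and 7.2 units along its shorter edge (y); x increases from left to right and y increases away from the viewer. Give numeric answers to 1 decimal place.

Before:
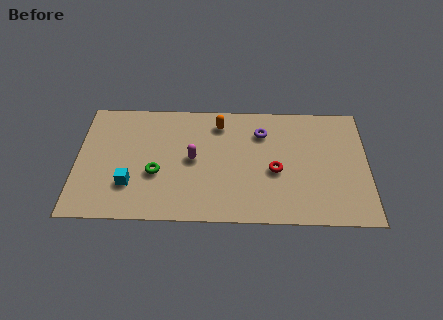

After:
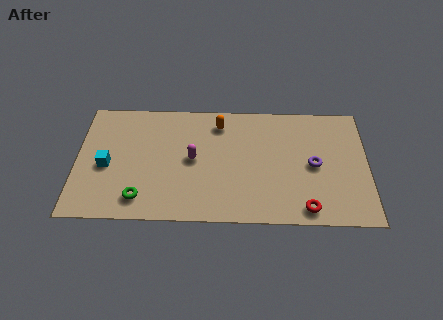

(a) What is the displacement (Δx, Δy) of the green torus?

(-0.7, -1.5)

The green torus was at about (3.7, 2.8) and moved to about (3.0, 1.3).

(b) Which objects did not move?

the magenta capsule and the orange capsule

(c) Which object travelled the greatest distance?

the purple torus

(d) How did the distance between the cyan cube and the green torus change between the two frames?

+1.1

They were about 1.4 units apart before and 2.5 after — 1.1 units further apart.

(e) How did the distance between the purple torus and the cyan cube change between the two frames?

+2.7

The distance was about 6.9 in the first image and 9.6 in the second, so they moved 2.7 units further apart.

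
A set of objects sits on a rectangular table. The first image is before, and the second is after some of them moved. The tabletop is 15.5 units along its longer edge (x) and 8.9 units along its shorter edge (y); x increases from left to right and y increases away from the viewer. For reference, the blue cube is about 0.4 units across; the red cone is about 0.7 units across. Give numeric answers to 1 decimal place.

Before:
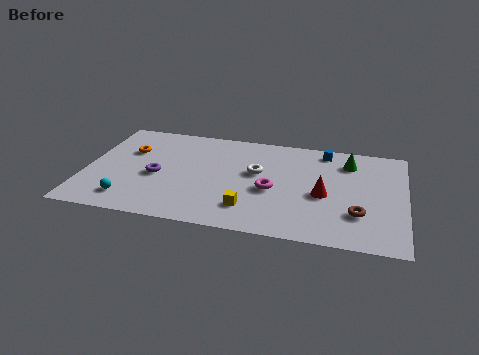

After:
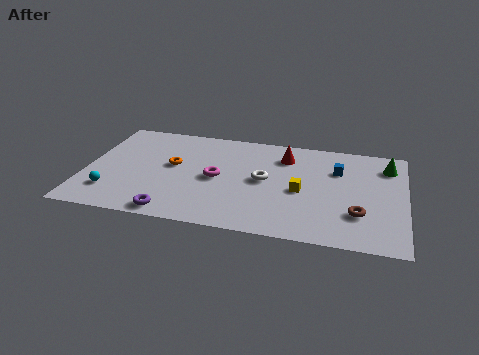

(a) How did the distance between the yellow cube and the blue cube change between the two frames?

-3.9

They were about 6.7 units apart before and 2.8 after — 3.9 units closer together.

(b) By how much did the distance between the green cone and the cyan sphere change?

+2.4

Before: roughly 11.7 units apart; after: 14.1. That's 2.4 units further apart.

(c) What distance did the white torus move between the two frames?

0.7

From (8.3, 5.2) to (8.7, 4.6), the white torus covered √(0.4² + 0.6²) ≈ 0.7 units.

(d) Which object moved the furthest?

the red cone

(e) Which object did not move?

the brown torus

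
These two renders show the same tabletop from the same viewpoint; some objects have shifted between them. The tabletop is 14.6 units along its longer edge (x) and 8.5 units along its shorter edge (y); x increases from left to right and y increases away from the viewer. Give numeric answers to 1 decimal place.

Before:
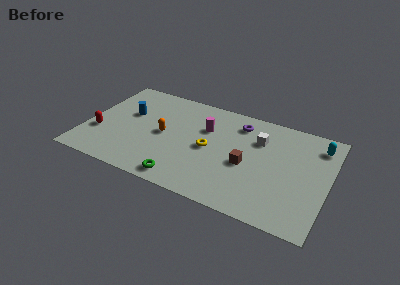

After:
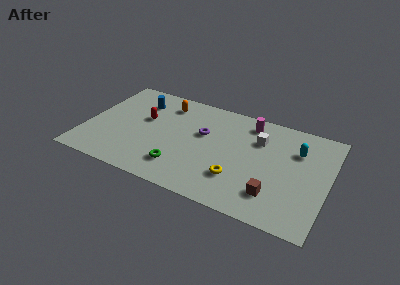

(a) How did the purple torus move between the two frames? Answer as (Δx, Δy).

(-2.0, -1.7)

From the two frames, the purple torus sits at roughly (9.0, 6.9) before and (7.0, 5.2) after.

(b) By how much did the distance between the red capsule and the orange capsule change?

-1.9

The distance was about 4.0 in the first image and 2.1 in the second, so they moved 1.9 units closer together.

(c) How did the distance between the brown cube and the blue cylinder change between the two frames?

+2.2

Before: roughly 7.6 units apart; after: 9.8. That's 2.2 units further apart.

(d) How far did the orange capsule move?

2.7

From (4.7, 4.2) to (4.5, 6.9), the orange capsule covered √(0.2² + 2.7²) ≈ 2.7 units.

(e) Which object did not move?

the white cube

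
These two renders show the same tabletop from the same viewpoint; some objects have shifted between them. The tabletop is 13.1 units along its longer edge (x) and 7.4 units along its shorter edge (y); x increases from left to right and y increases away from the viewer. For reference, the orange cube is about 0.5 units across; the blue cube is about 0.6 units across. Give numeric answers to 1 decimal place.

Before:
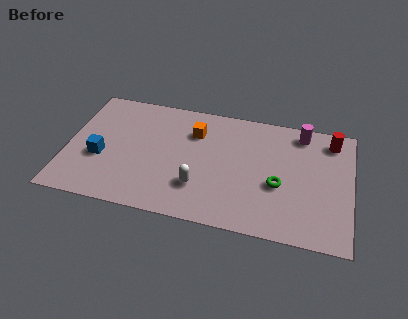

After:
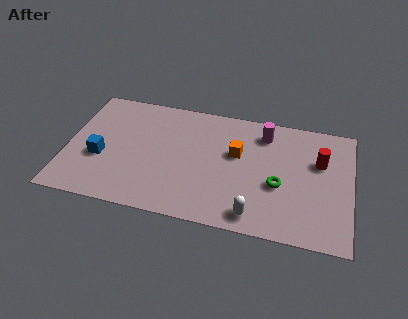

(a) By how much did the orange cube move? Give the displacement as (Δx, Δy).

(2.0, -0.9)

The orange cube was at about (5.8, 5.4) and moved to about (7.8, 4.5).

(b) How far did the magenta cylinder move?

1.7

The magenta cylinder moved from about (10.7, 6.4) to (9.0, 6.0), a distance of √(1.7² + 0.4²) ≈ 1.7.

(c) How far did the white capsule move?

2.8

The white capsule moved from about (6.2, 2.1) to (8.8, 1.0), a distance of √(2.6² + 1.1²) ≈ 2.8.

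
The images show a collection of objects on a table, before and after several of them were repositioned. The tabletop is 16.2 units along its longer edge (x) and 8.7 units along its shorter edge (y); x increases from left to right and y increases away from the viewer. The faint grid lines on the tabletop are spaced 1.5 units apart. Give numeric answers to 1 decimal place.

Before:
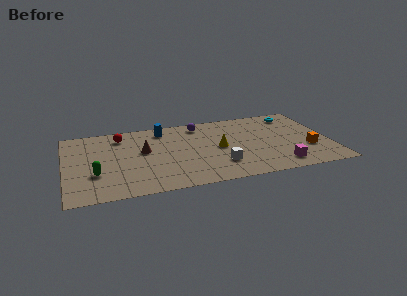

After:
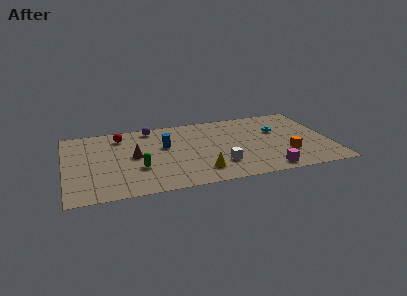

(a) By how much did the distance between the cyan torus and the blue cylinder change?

-1.2

The distance was about 8.2 in the first image and 7.0 in the second, so they moved 1.2 units closer together.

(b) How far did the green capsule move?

2.6

The green capsule was near (1.8, 2.9) before and (4.4, 3.0) after, so it travelled √(2.6² + 0.1²) ≈ 2.6 units.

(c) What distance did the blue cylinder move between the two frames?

2.0

From (6.1, 7.3) to (6.1, 5.3), the blue cylinder covered √(0.0² + 2.0²) ≈ 2.0 units.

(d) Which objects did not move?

the white cube and the red sphere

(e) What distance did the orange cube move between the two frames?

1.4

The orange cube moved from about (14.8, 2.9) to (13.4, 2.6), a distance of √(1.4² + 0.3²) ≈ 1.4.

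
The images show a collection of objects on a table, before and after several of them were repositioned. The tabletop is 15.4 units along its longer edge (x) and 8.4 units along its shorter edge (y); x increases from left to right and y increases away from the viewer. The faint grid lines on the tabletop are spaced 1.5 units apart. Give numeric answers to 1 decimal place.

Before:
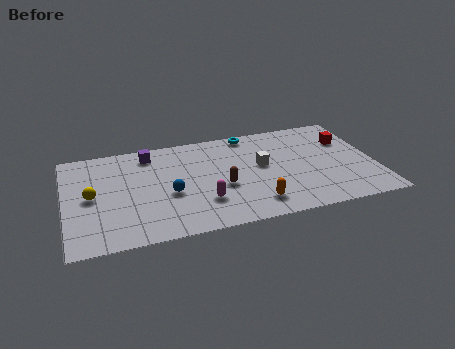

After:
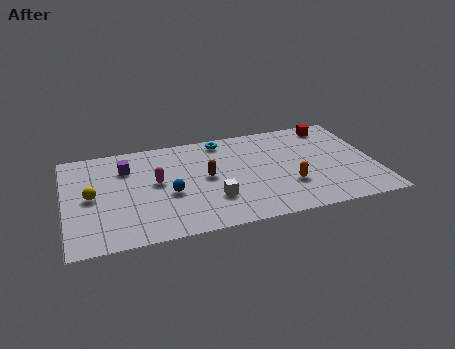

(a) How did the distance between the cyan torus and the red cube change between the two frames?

+0.5

They were about 5.1 units apart before and 5.6 after — 0.5 units further apart.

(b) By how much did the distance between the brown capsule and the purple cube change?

-0.7

The distance was about 5.0 in the first image and 4.3 in the second, so they moved 0.7 units closer together.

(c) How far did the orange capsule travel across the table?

2.1

From (9.2, 1.6) to (11.0, 2.7), the orange capsule covered √(1.8² + 1.1²) ≈ 2.1 units.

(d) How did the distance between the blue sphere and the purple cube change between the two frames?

-0.3

The distance was about 3.7 in the first image and 3.4 in the second, so they moved 0.3 units closer together.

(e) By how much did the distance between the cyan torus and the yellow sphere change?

-1.4

Before: roughly 8.8 units apart; after: 7.4. That's 1.4 units closer together.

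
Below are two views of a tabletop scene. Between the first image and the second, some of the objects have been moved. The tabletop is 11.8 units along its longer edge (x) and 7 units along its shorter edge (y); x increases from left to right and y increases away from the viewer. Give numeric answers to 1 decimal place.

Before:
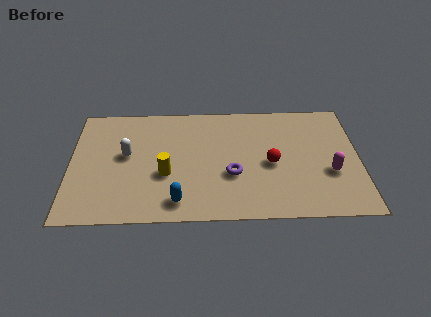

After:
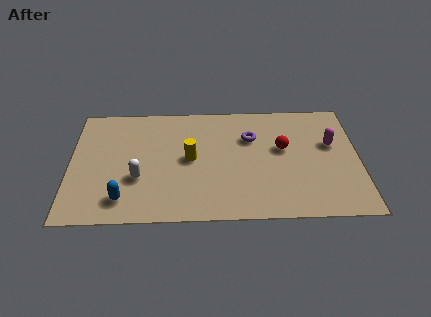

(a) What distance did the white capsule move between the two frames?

1.5

From (2.3, 3.9) to (2.8, 2.5), the white capsule covered √(0.5² + 1.4²) ≈ 1.5 units.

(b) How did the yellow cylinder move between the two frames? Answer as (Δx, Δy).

(1.0, 0.9)

The yellow cylinder started near (3.9, 2.7) and ended near (4.9, 3.6).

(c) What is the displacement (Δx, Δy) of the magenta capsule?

(0.1, 1.7)

The magenta capsule started near (10.6, 2.6) and ended near (10.7, 4.3).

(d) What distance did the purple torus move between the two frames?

2.3

The purple torus moved from about (6.6, 2.6) to (7.4, 4.8), a distance of √(0.8² + 2.2²) ≈ 2.3.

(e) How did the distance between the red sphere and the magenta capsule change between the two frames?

-0.5

They were about 2.5 units apart before and 2.0 after — 0.5 units closer together.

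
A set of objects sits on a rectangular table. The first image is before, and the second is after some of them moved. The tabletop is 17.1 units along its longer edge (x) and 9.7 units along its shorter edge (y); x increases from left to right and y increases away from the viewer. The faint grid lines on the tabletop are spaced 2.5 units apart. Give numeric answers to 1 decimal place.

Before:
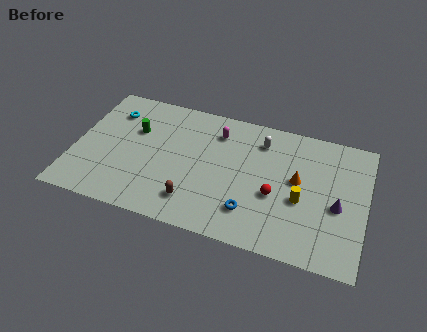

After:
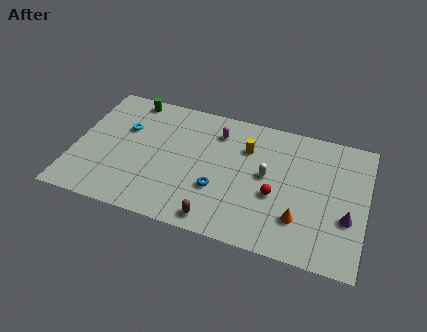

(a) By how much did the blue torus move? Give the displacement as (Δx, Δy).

(-2.0, 1.0)

The blue torus was at about (10.6, 2.3) and moved to about (8.6, 3.3).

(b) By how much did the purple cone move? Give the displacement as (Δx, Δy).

(0.6, -0.7)

The purple cone was at about (15.5, 4.2) and moved to about (16.1, 3.5).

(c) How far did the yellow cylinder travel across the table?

4.5

The yellow cylinder moved from about (13.4, 4.0) to (10.0, 6.9), a distance of √(3.4² + 2.9²) ≈ 4.5.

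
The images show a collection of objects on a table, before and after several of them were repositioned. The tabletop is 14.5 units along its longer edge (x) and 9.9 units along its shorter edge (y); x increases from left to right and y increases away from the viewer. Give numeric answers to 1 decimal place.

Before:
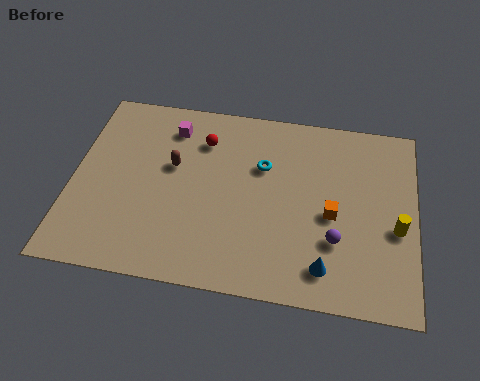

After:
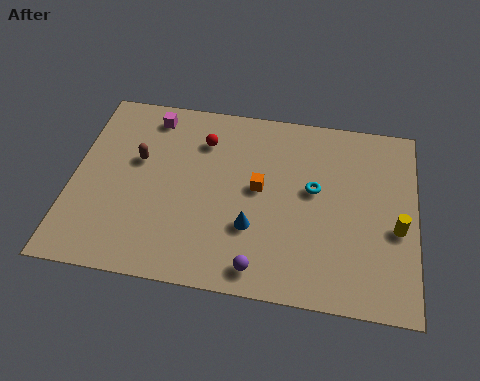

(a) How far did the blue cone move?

3.4

From (10.8, 1.7) to (7.7, 3.2), the blue cone covered √(3.1² + 1.5²) ≈ 3.4 units.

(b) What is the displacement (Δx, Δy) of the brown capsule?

(-1.5, 0.1)

From the two frames, the brown capsule sits at roughly (4.2, 5.9) before and (2.7, 6.0) after.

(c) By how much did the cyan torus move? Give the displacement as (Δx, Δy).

(2.2, -0.9)

The cyan torus was at about (8.0, 6.5) and moved to about (10.2, 5.6).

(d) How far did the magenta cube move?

1.0

The magenta cube moved from about (4.0, 8.0) to (3.1, 8.5), a distance of √(0.9² + 0.5²) ≈ 1.0.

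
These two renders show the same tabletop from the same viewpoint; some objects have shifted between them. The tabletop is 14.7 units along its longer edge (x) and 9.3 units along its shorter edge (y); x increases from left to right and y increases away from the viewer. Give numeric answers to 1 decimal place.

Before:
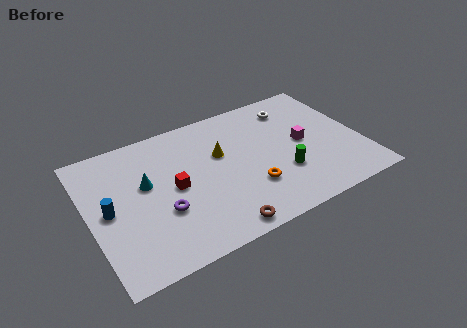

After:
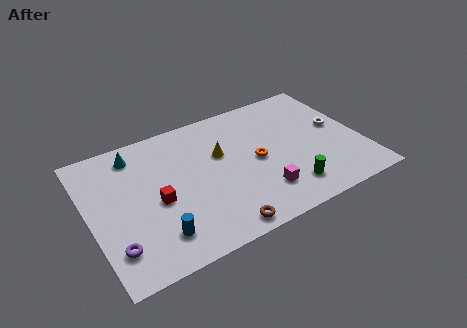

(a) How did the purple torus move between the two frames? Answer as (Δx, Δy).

(-2.7, -1.2)

The purple torus was at about (3.7, 3.3) and moved to about (1.0, 2.1).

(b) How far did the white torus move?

3.2

From (11.5, 7.5) to (13.6, 5.1), the white torus covered √(2.1² + 2.4²) ≈ 3.2 units.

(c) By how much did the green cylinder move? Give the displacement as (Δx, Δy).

(0.1, -1.2)

From the two frames, the green cylinder sits at roughly (10.2, 3.0) before and (10.3, 1.8) after.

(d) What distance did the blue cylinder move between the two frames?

3.5

From (1.0, 4.6) to (3.2, 1.9), the blue cylinder covered √(2.2² + 2.7²) ≈ 3.5 units.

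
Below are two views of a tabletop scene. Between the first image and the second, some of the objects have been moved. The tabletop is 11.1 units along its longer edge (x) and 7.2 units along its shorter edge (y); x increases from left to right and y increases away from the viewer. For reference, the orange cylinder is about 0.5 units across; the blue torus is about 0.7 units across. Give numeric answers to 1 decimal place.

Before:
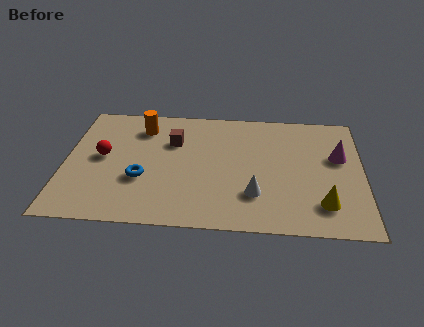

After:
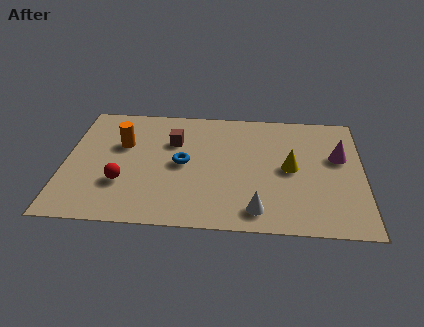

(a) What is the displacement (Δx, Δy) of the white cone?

(0.1, -0.9)

The white cone was at about (7.1, 2.0) and moved to about (7.2, 1.1).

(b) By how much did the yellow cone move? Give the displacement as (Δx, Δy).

(-1.2, 2.0)

The yellow cone was at about (9.6, 1.6) and moved to about (8.4, 3.6).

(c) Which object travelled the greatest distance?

the yellow cone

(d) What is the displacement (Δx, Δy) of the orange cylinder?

(-0.7, -1.1)

The orange cylinder started near (2.8, 5.7) and ended near (2.1, 4.6).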